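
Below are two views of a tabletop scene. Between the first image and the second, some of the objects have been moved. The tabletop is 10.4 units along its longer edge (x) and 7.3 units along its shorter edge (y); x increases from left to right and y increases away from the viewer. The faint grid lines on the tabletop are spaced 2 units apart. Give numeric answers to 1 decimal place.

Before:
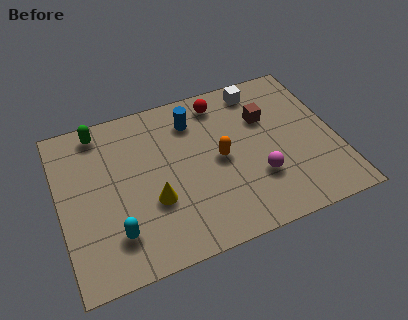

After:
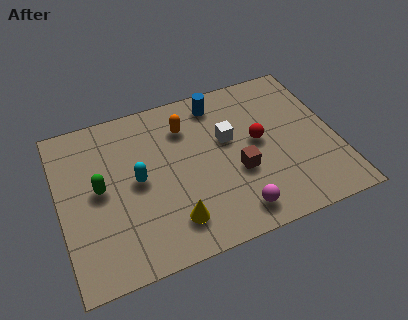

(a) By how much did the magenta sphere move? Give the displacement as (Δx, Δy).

(-1.0, -1.2)

The magenta sphere was at about (7.3, 2.3) and moved to about (6.3, 1.1).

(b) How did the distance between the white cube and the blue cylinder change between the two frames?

-0.9

Before: roughly 2.7 units apart; after: 1.8. That's 0.9 units closer together.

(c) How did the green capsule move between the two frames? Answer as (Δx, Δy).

(-0.2, -2.6)

From the two frames, the green capsule sits at roughly (1.7, 6.4) before and (1.5, 3.8) after.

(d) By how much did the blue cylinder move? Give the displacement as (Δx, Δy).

(1.0, 0.5)

The blue cylinder started near (5.2, 5.7) and ended near (6.2, 6.2).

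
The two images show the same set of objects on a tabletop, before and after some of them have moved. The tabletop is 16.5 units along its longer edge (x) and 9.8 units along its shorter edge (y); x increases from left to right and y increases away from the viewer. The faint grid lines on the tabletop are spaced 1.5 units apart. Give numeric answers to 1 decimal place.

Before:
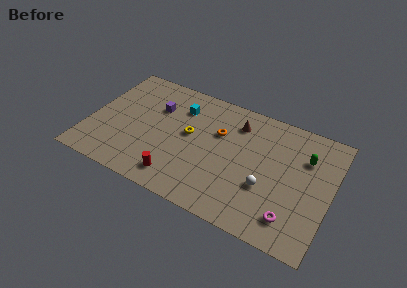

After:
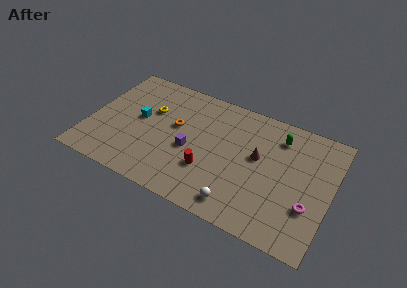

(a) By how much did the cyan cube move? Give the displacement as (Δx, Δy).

(-2.6, -2.1)

The cyan cube started near (5.9, 7.4) and ended near (3.3, 5.3).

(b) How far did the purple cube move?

3.7

The purple cube was near (4.3, 6.7) before and (7.0, 4.2) after, so it travelled √(2.7² + 2.5²) ≈ 3.7 units.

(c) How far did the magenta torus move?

1.6

From (14.2, 1.9) to (15.2, 3.2), the magenta torus covered √(1.0² + 1.3²) ≈ 1.6 units.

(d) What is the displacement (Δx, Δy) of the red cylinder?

(1.9, 1.5)

From the two frames, the red cylinder sits at roughly (6.5, 1.6) before and (8.4, 3.1) after.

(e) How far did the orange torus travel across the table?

3.0

The orange torus moved from about (8.7, 6.4) to (5.8, 5.7), a distance of √(2.9² + 0.7²) ≈ 3.0.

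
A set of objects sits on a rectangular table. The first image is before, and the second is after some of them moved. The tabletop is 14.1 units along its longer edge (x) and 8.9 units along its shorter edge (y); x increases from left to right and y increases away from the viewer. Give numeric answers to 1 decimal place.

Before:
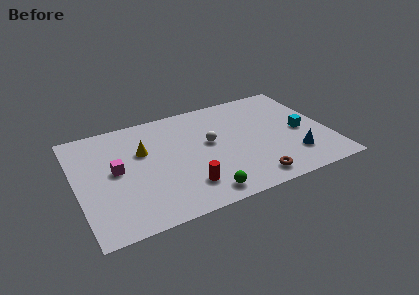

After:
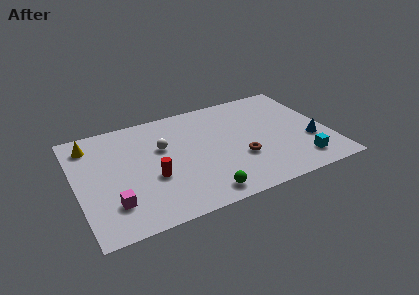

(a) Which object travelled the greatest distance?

the yellow cone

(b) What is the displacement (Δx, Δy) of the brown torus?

(-0.4, 1.9)

From the two frames, the brown torus sits at roughly (9.4, 1.2) before and (9.0, 3.1) after.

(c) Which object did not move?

the green sphere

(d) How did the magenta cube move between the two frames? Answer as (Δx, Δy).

(-0.4, -2.5)

From the two frames, the magenta cube sits at roughly (2.2, 4.7) before and (1.8, 2.2) after.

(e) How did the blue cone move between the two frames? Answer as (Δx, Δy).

(1.1, 0.9)

From the two frames, the blue cone sits at roughly (11.9, 2.2) before and (13.0, 3.1) after.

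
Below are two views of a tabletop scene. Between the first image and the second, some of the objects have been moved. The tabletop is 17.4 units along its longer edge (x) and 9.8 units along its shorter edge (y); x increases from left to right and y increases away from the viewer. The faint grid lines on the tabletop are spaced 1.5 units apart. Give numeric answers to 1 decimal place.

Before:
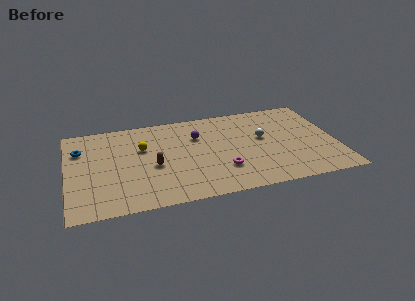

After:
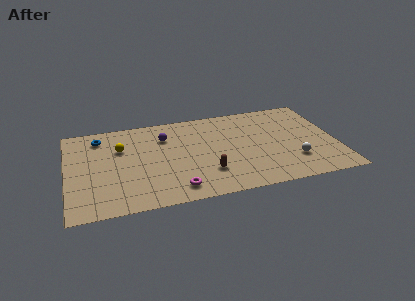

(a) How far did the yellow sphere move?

1.4

The yellow sphere was near (4.9, 6.3) before and (3.5, 6.6) after, so it travelled √(1.4² + 0.3²) ≈ 1.4 units.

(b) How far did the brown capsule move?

3.7

From (5.5, 4.2) to (8.9, 2.7), the brown capsule covered √(3.4² + 1.5²) ≈ 3.7 units.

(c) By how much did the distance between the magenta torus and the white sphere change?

+3.8

They were about 4.0 units apart before and 7.8 after — 3.8 units further apart.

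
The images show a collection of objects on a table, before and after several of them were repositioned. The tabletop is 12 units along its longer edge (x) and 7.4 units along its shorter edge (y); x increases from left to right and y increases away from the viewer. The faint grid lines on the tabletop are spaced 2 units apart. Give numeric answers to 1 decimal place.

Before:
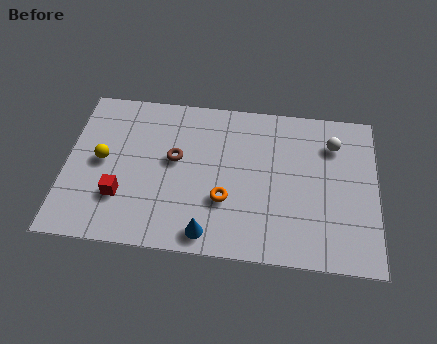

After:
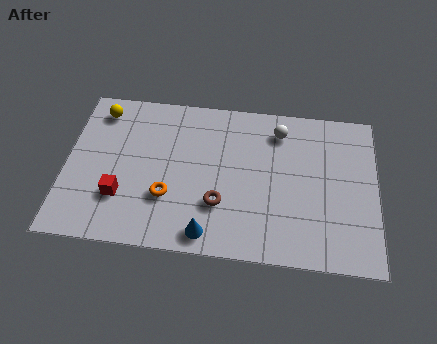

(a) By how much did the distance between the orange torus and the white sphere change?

+0.4

The distance was about 5.1 in the first image and 5.5 in the second, so they moved 0.4 units further apart.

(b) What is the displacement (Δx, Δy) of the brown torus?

(1.8, -1.9)

From the two frames, the brown torus sits at roughly (4.2, 4.2) before and (6.0, 2.3) after.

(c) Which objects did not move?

the blue cone and the red cube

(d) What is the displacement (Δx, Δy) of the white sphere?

(-2.1, 0.4)

The white sphere started near (10.3, 5.6) and ended near (8.2, 6.0).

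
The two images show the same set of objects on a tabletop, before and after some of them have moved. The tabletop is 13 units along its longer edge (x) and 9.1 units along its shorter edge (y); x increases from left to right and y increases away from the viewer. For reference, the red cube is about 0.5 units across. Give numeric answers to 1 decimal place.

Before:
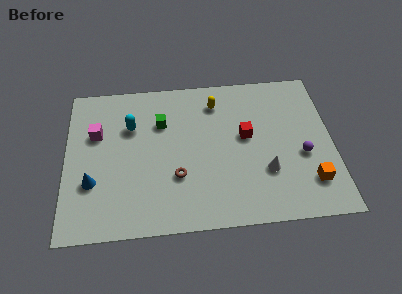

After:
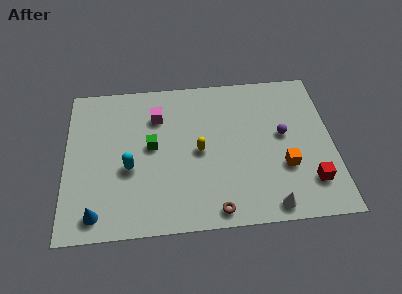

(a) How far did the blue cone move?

1.8

The blue cone was near (1.3, 3.0) before and (1.5, 1.2) after, so it travelled √(0.2² + 1.8²) ≈ 1.8 units.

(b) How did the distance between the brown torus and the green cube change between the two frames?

+1.6

They were about 3.4 units apart before and 5.0 after — 1.6 units further apart.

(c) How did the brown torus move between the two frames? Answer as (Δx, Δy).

(1.8, -2.1)

The brown torus was at about (5.4, 3.0) and moved to about (7.2, 0.9).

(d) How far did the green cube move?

1.5

The green cube moved from about (4.7, 6.3) to (4.2, 4.9), a distance of √(0.5² + 1.4²) ≈ 1.5.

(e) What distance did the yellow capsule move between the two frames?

3.0

The yellow capsule moved from about (7.4, 7.3) to (6.5, 4.4), a distance of √(0.9² + 2.9²) ≈ 3.0.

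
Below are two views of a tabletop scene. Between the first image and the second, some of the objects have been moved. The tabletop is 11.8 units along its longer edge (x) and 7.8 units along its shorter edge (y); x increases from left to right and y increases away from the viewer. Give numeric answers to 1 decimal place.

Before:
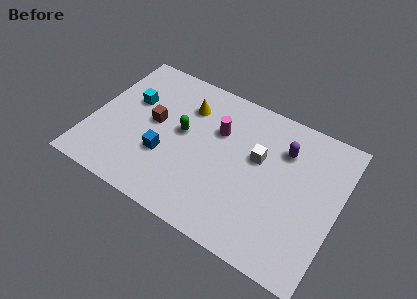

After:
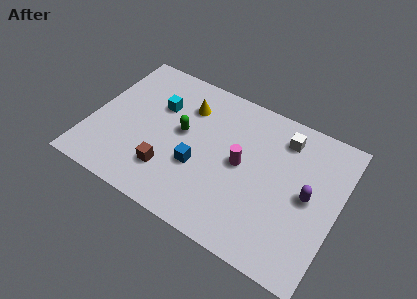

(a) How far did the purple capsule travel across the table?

2.3

The purple capsule was near (9.0, 5.7) before and (10.4, 3.9) after, so it travelled √(1.4² + 1.8²) ≈ 2.3 units.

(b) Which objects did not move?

the green capsule and the yellow cone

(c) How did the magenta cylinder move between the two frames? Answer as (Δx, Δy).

(1.3, -1.2)

The magenta cylinder started near (5.9, 5.2) and ended near (7.2, 4.0).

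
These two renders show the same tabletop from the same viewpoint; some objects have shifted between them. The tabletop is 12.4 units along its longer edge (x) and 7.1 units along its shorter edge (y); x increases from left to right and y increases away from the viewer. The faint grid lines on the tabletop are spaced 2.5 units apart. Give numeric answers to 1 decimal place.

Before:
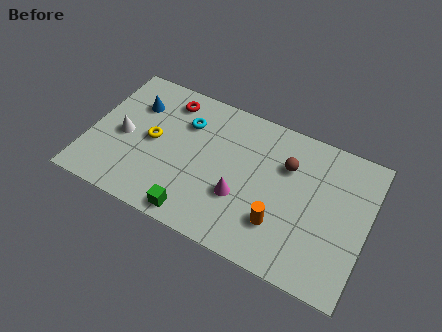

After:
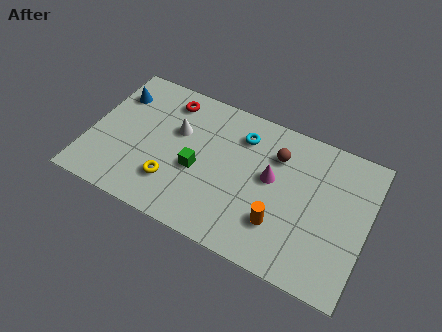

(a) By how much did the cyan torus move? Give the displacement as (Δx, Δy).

(2.5, 0.4)

The cyan torus started near (4.1, 5.1) and ended near (6.6, 5.5).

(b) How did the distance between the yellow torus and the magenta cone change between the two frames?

+0.5

The distance was about 4.2 in the first image and 4.7 in the second, so they moved 0.5 units further apart.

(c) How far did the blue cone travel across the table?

0.9

The blue cone moved from about (1.8, 5.1) to (0.9, 5.3), a distance of √(0.9² + 0.2²) ≈ 0.9.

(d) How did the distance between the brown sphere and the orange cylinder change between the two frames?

+0.3

They were about 2.9 units apart before and 3.2 after — 0.3 units further apart.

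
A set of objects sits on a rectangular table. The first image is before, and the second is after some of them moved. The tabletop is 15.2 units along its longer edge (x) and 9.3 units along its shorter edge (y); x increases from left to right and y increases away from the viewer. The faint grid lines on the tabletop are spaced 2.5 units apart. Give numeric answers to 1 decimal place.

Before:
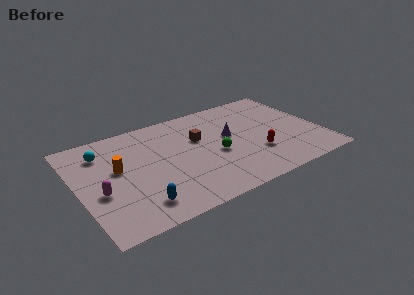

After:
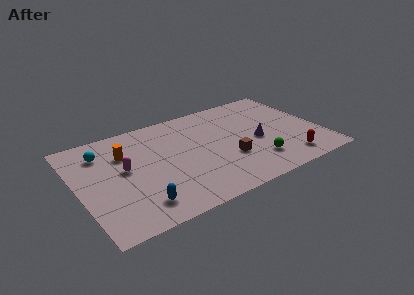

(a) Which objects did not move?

the cyan sphere and the blue capsule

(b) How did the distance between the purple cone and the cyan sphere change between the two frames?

+1.9

Before: roughly 8.0 units apart; after: 9.9. That's 1.9 units further apart.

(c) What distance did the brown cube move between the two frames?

3.1

The brown cube was near (7.7, 5.9) before and (9.2, 3.2) after, so it travelled √(1.5² + 2.7²) ≈ 3.1 units.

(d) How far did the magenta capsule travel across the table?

2.2

The magenta capsule moved from about (1.2, 3.7) to (2.9, 5.1), a distance of √(1.7² + 1.4²) ≈ 2.2.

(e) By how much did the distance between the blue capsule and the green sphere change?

+1.8

Before: roughly 5.7 units apart; after: 7.5. That's 1.8 units further apart.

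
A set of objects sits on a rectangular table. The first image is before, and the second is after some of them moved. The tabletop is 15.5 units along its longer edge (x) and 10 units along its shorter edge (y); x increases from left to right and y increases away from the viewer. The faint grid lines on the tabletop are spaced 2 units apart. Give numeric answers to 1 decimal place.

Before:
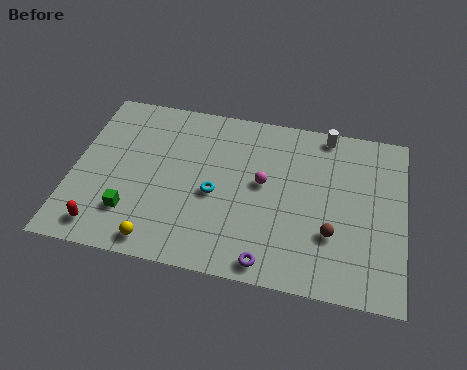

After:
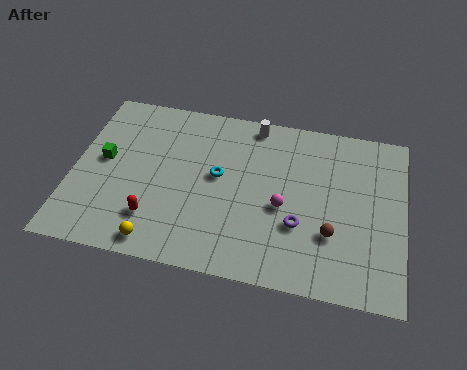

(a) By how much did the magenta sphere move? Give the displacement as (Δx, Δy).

(1.0, -1.2)

From the two frames, the magenta sphere sits at roughly (8.9, 5.5) before and (9.9, 4.3) after.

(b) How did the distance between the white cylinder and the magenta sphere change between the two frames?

+0.4

The distance was about 4.6 in the first image and 5.0 in the second, so they moved 0.4 units further apart.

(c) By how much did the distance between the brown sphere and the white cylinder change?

+1.1

Before: roughly 5.9 units apart; after: 7.0. That's 1.1 units further apart.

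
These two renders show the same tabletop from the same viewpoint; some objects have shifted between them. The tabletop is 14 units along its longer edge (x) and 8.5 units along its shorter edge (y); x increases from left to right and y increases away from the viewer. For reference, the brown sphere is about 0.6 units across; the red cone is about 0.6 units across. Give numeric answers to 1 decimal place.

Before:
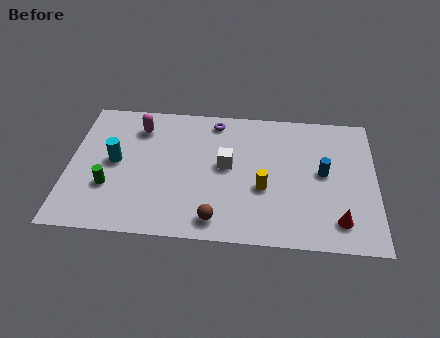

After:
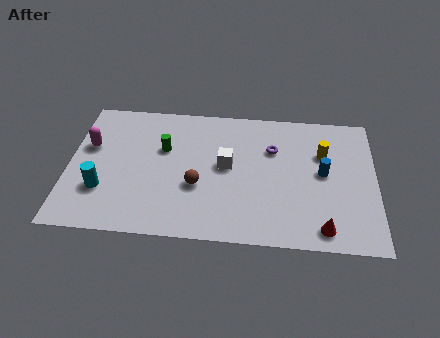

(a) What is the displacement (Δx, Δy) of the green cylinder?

(2.4, 2.6)

The green cylinder was at about (1.9, 2.8) and moved to about (4.3, 5.4).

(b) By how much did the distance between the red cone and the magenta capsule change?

+1.0

They were about 10.5 units apart before and 11.5 after — 1.0 units further apart.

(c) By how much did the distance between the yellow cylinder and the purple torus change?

-2.4

The distance was about 4.7 in the first image and 2.3 in the second, so they moved 2.4 units closer together.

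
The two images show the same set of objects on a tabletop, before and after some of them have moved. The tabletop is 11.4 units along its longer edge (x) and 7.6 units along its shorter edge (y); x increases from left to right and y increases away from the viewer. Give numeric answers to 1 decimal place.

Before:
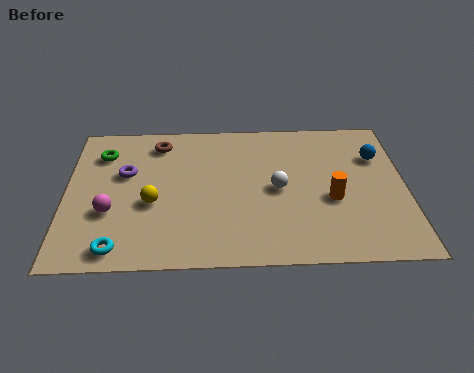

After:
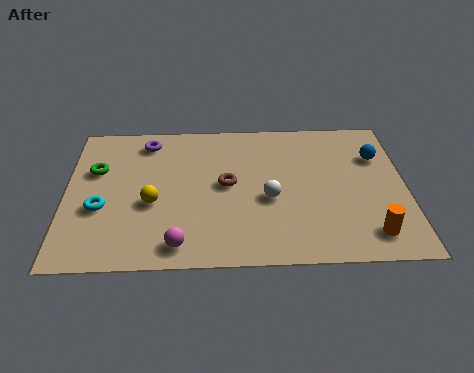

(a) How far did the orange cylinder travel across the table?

2.2

The orange cylinder moved from about (8.9, 3.1) to (10.1, 1.3), a distance of √(1.2² + 1.8²) ≈ 2.2.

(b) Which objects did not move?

the blue sphere and the yellow sphere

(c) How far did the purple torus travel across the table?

1.8

The purple torus was near (2.0, 4.7) before and (2.7, 6.4) after, so it travelled √(0.7² + 1.7²) ≈ 1.8 units.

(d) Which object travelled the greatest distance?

the brown torus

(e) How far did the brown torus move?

3.3

From (3.1, 6.3) to (5.4, 4.0), the brown torus covered √(2.3² + 2.3²) ≈ 3.3 units.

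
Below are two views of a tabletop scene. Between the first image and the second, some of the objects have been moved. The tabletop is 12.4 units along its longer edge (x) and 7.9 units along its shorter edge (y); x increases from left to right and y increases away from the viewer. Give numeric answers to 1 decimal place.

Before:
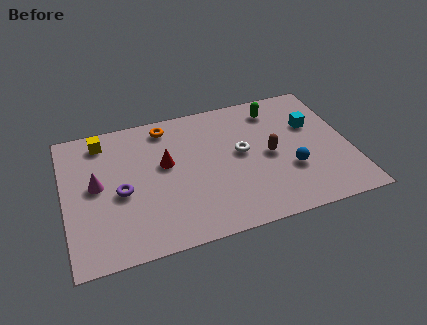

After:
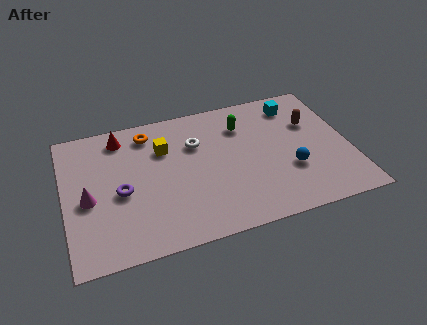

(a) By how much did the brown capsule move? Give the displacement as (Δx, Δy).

(2.0, 1.4)

From the two frames, the brown capsule sits at roughly (8.9, 3.8) before and (10.9, 5.2) after.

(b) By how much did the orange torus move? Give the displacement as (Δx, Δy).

(-0.8, -0.2)

The orange torus was at about (4.6, 6.8) and moved to about (3.8, 6.6).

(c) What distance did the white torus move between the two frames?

2.2

From (7.7, 4.3) to (5.8, 5.4), the white torus covered √(1.9² + 1.1²) ≈ 2.2 units.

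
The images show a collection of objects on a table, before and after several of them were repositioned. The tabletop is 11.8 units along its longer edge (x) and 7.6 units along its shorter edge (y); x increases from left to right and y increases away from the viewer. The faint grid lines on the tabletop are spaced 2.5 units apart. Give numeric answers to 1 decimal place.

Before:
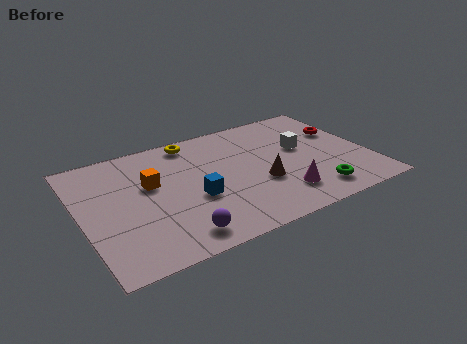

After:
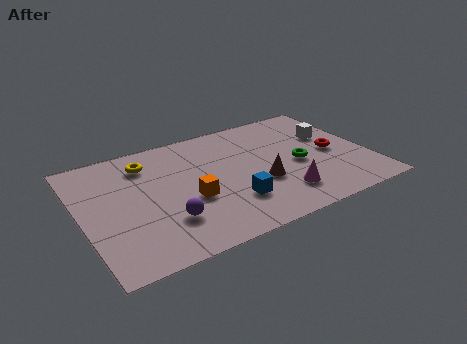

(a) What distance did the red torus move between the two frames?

1.4

The red torus moved from about (11.0, 4.9) to (10.4, 3.6), a distance of √(0.6² + 1.3²) ≈ 1.4.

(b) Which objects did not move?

the brown cone and the magenta cone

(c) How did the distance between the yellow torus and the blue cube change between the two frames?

+1.2

They were about 3.7 units apart before and 4.9 after — 1.2 units further apart.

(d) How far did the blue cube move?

1.7

The blue cube moved from about (4.5, 3.0) to (5.9, 2.1), a distance of √(1.4² + 0.9²) ≈ 1.7.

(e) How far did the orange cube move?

2.1

From (2.9, 4.6) to (4.3, 3.0), the orange cube covered √(1.4² + 1.6²) ≈ 2.1 units.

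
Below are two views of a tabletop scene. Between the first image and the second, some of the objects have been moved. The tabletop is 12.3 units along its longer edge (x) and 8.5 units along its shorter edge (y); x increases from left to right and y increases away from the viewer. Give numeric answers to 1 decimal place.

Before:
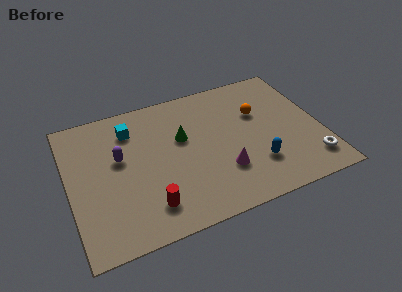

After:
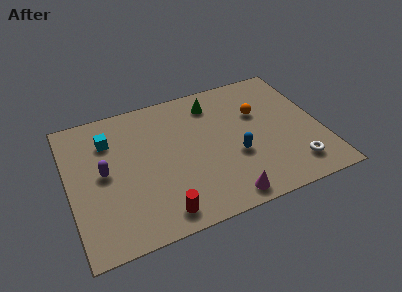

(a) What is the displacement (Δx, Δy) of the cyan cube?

(-1.1, -0.3)

The cyan cube was at about (3.2, 6.6) and moved to about (2.1, 6.3).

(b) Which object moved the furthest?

the green cone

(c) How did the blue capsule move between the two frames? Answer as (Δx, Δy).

(-0.9, 0.9)

From the two frames, the blue capsule sits at roughly (8.9, 2.3) before and (8.0, 3.2) after.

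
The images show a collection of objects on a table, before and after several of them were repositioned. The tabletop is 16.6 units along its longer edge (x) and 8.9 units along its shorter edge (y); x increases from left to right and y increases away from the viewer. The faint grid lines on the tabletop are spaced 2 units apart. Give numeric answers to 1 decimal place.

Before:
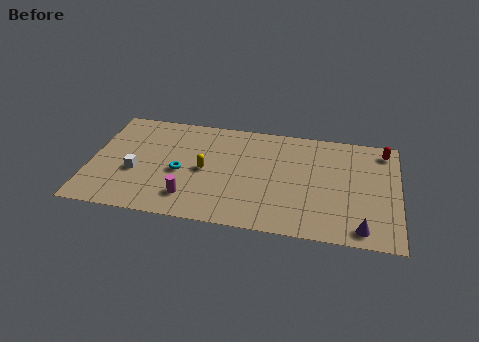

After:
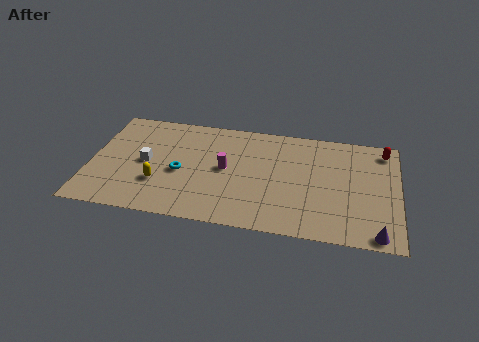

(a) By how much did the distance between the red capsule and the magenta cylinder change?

-2.8

Before: roughly 11.8 units apart; after: 9.0. That's 2.8 units closer together.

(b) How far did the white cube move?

1.0

From (2.5, 3.5) to (3.0, 4.4), the white cube covered √(0.5² + 0.9²) ≈ 1.0 units.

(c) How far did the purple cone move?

0.9

From (14.7, 1.1) to (15.5, 0.8), the purple cone covered √(0.8² + 0.3²) ≈ 0.9 units.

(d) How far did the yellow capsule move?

2.8

From (6.2, 4.3) to (3.8, 2.8), the yellow capsule covered √(2.4² + 1.5²) ≈ 2.8 units.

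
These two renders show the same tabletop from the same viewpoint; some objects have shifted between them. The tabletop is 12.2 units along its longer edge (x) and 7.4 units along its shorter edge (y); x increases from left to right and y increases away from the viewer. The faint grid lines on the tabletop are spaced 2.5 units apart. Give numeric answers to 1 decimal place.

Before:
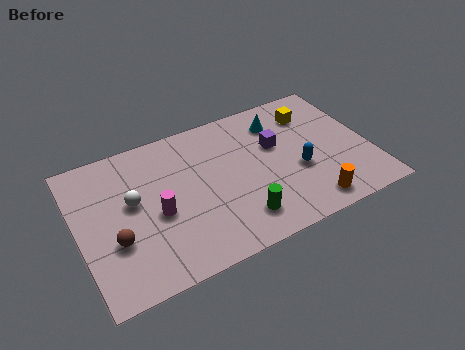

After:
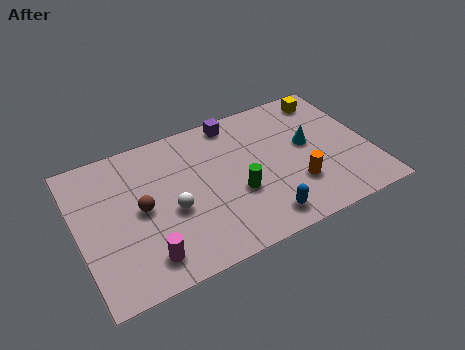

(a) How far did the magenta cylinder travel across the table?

2.0

From (3.2, 3.2) to (2.5, 1.3), the magenta cylinder covered √(0.7² + 1.9²) ≈ 2.0 units.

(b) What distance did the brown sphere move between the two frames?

1.6

From (1.4, 2.6) to (2.6, 3.7), the brown sphere covered √(1.2² + 1.1²) ≈ 1.6 units.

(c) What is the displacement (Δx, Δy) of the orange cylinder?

(-0.4, 1.2)

The orange cylinder was at about (9.3, 1.0) and moved to about (8.9, 2.2).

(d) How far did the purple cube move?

2.5

The purple cube was near (8.4, 4.6) before and (6.9, 6.6) after, so it travelled √(1.5² + 2.0²) ≈ 2.5 units.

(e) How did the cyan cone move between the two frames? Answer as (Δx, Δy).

(1.0, -1.7)

From the two frames, the cyan cone sits at roughly (8.7, 5.8) before and (9.7, 4.1) after.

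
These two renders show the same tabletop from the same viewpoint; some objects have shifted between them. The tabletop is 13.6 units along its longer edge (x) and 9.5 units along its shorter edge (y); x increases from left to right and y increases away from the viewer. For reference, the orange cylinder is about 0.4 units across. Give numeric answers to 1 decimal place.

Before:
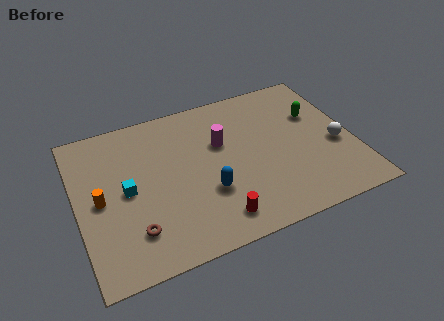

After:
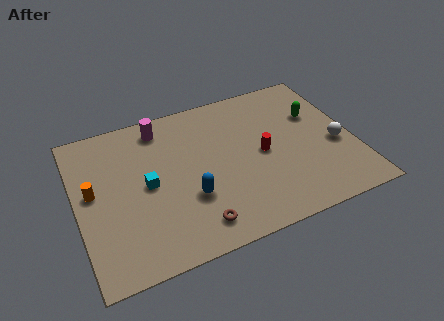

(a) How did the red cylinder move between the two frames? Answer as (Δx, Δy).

(2.7, 3.1)

The red cylinder was at about (6.4, 1.5) and moved to about (9.1, 4.6).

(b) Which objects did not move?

the white sphere and the green capsule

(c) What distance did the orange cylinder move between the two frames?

0.7

From (1.1, 4.6) to (0.8, 5.2), the orange cylinder covered √(0.3² + 0.6²) ≈ 0.7 units.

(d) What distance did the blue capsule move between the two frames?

0.9

The blue capsule was near (6.2, 3.2) before and (5.3, 3.2) after, so it travelled √(0.9² + 0.0²) ≈ 0.9 units.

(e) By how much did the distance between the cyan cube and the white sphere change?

-1.0

Before: roughly 10.3 units apart; after: 9.3. That's 1.0 units closer together.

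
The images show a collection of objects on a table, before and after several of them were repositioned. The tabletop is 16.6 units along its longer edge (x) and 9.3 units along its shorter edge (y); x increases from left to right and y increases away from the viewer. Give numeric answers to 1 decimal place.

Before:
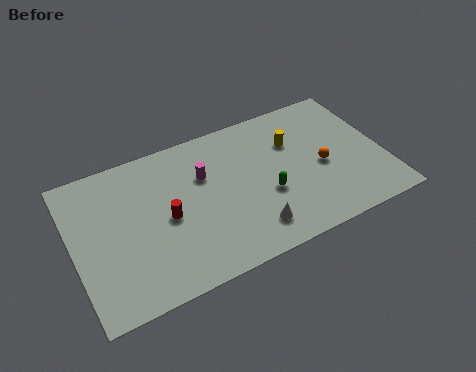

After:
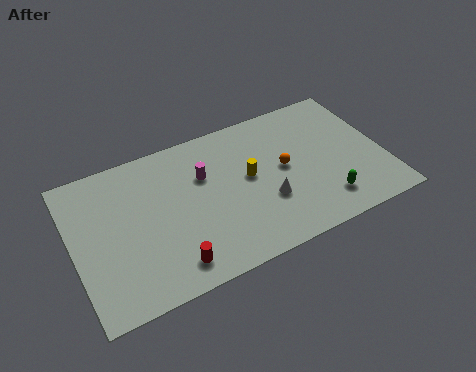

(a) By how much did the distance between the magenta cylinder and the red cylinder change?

+2.4

They were about 2.8 units apart before and 5.2 after — 2.4 units further apart.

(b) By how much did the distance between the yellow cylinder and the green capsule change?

+1.6

They were about 3.3 units apart before and 4.9 after — 1.6 units further apart.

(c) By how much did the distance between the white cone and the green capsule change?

+1.2

The distance was about 2.1 in the first image and 3.3 in the second, so they moved 1.2 units further apart.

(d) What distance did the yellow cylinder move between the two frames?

2.9

The yellow cylinder moved from about (12.0, 6.4) to (9.4, 5.1), a distance of √(2.6² + 1.3²) ≈ 2.9.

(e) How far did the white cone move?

1.7

The white cone moved from about (9.1, 1.8) to (10.1, 3.2), a distance of √(1.0² + 1.4²) ≈ 1.7.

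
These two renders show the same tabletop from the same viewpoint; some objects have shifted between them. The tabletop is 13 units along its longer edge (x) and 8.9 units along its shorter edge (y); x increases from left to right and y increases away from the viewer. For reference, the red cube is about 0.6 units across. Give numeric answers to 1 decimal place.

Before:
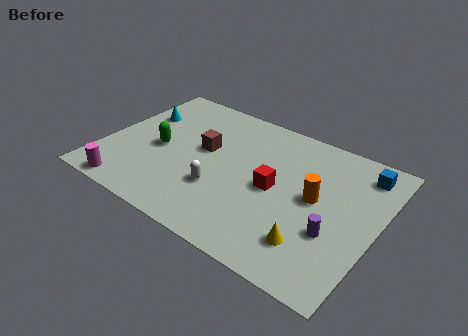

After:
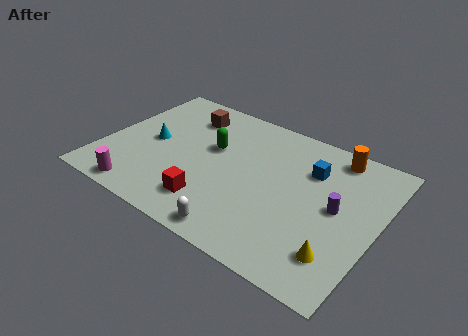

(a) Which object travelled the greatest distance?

the red cube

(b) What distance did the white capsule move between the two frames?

2.4

The white capsule moved from about (5.8, 2.9) to (7.2, 0.9), a distance of √(1.4² + 2.0²) ≈ 2.4.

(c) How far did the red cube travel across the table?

3.5

The red cube was near (8.2, 4.3) before and (5.6, 1.9) after, so it travelled √(2.6² + 2.4²) ≈ 3.5 units.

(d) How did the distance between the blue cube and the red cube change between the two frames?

+1.1

The distance was about 4.8 in the first image and 5.9 in the second, so they moved 1.1 units further apart.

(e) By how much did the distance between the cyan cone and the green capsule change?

+0.6

They were about 2.4 units apart before and 3.0 after — 0.6 units further apart.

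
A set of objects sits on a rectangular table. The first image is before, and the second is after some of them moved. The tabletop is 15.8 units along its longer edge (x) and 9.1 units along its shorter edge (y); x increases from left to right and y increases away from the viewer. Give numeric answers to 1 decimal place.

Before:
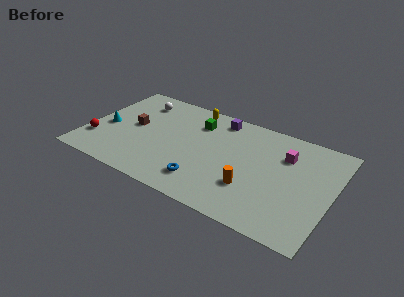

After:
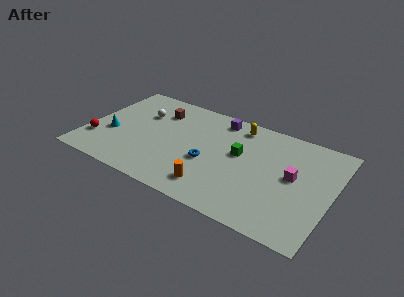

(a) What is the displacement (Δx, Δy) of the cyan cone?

(0.4, -0.5)

From the two frames, the cyan cone sits at roughly (1.2, 4.0) before and (1.6, 3.5) after.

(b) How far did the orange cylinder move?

2.5

The orange cylinder was near (10.9, 2.8) before and (8.6, 1.7) after, so it travelled √(2.3² + 1.1²) ≈ 2.5 units.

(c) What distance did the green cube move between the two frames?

3.4

From (6.8, 6.9) to (9.8, 5.3), the green cube covered √(3.0² + 1.6²) ≈ 3.4 units.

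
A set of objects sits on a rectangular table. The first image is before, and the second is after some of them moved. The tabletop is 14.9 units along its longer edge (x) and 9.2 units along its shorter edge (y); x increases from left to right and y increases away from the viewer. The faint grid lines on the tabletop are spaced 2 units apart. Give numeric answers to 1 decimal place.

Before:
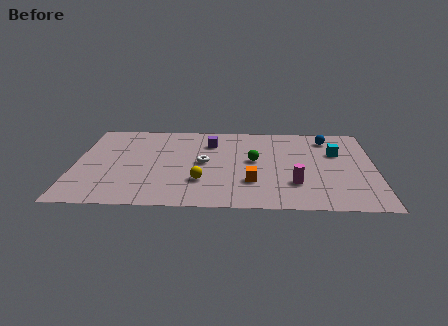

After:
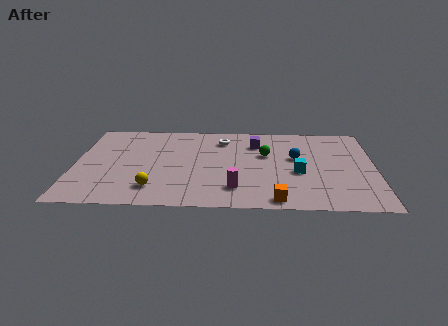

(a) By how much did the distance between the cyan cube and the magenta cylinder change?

-0.4

Before: roughly 4.0 units apart; after: 3.6. That's 0.4 units closer together.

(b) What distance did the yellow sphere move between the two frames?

2.4

From (6.3, 2.7) to (4.0, 1.9), the yellow sphere covered √(2.3² + 0.8²) ≈ 2.4 units.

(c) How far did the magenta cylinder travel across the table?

3.0

The magenta cylinder moved from about (10.9, 2.6) to (8.0, 2.0), a distance of √(2.9² + 0.6²) ≈ 3.0.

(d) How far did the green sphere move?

0.9

The green sphere moved from about (8.9, 5.0) to (9.5, 5.7), a distance of √(0.6² + 0.7²) ≈ 0.9.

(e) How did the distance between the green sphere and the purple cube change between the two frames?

-1.6

They were about 2.9 units apart before and 1.3 after — 1.6 units closer together.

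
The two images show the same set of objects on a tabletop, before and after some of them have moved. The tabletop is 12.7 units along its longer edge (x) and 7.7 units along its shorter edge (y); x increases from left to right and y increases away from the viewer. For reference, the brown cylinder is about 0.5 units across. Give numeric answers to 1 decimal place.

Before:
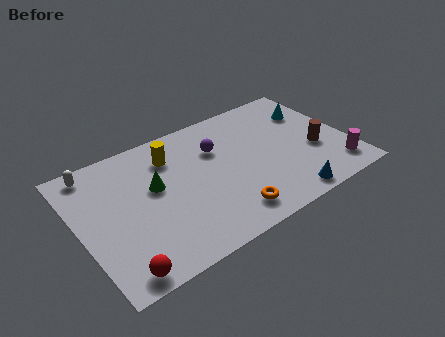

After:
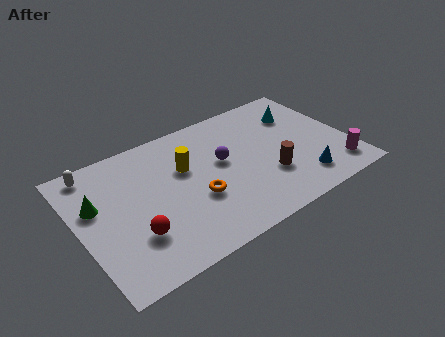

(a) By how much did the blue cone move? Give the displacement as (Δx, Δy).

(0.9, 0.7)

The blue cone was at about (9.2, 0.8) and moved to about (10.1, 1.5).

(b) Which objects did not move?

the magenta cylinder and the white capsule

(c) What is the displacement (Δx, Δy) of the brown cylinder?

(-2.4, -0.5)

From the two frames, the brown cylinder sits at roughly (11.1, 3.0) before and (8.7, 2.5) after.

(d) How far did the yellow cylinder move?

1.1

The yellow cylinder moved from about (4.6, 5.9) to (5.1, 4.9), a distance of √(0.5² + 1.0²) ≈ 1.1.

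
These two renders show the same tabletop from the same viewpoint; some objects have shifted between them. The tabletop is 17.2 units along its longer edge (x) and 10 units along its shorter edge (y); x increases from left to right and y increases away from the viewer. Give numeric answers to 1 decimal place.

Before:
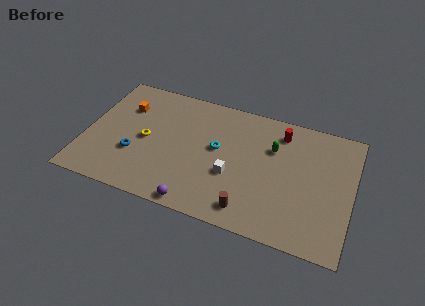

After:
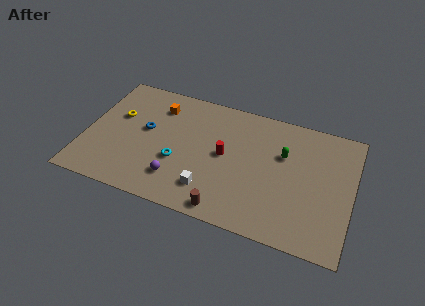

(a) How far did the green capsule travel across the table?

0.8

From (12.0, 6.8) to (12.7, 6.5), the green capsule covered √(0.7² + 0.3²) ≈ 0.8 units.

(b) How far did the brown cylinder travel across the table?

1.5

The brown cylinder was near (10.9, 1.5) before and (9.5, 1.0) after, so it travelled √(1.4² + 0.5²) ≈ 1.5 units.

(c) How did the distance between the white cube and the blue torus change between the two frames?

-0.7

They were about 6.3 units apart before and 5.6 after — 0.7 units closer together.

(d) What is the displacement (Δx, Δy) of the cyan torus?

(-2.4, -1.9)

The cyan torus was at about (8.5, 5.6) and moved to about (6.1, 3.7).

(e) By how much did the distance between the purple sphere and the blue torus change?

-0.9

The distance was about 5.0 in the first image and 4.1 in the second, so they moved 0.9 units closer together.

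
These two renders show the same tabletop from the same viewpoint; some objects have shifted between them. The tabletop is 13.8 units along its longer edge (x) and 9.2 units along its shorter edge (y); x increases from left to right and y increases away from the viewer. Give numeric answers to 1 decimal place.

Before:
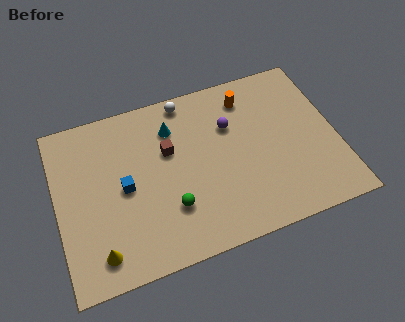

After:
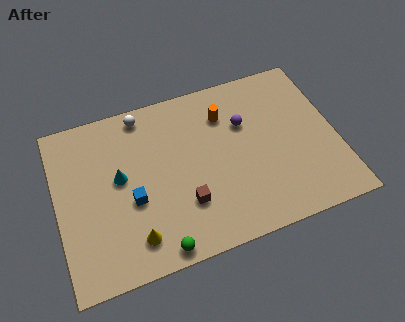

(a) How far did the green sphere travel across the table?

2.1

The green sphere was near (5.4, 2.7) before and (4.6, 0.8) after, so it travelled √(0.8² + 1.9²) ≈ 2.1 units.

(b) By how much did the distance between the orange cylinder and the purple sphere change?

-0.4

They were about 1.6 units apart before and 1.2 after — 0.4 units closer together.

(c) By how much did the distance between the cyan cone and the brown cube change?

+2.6

They were about 1.2 units apart before and 3.8 after — 2.6 units further apart.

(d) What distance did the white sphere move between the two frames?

2.2

The white sphere was near (6.7, 8.3) before and (4.5, 8.2) after, so it travelled √(2.2² + 0.1²) ≈ 2.2 units.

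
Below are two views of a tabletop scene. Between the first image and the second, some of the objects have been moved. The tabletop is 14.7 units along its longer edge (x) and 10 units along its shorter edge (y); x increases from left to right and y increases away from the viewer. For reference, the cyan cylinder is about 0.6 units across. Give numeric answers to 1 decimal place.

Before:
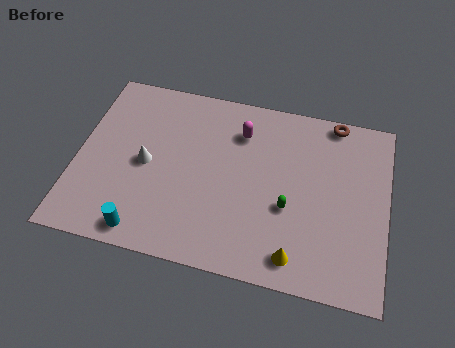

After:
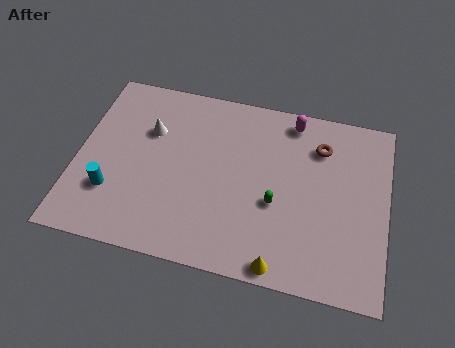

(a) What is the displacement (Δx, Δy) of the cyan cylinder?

(-1.7, 1.8)

The cyan cylinder was at about (3.5, 1.1) and moved to about (1.8, 2.9).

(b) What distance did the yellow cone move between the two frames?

0.9

The yellow cone was near (10.6, 1.4) before and (9.9, 0.8) after, so it travelled √(0.7² + 0.6²) ≈ 0.9 units.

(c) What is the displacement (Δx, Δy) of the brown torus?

(-0.6, -1.6)

The brown torus started near (12.0, 9.2) and ended near (11.4, 7.6).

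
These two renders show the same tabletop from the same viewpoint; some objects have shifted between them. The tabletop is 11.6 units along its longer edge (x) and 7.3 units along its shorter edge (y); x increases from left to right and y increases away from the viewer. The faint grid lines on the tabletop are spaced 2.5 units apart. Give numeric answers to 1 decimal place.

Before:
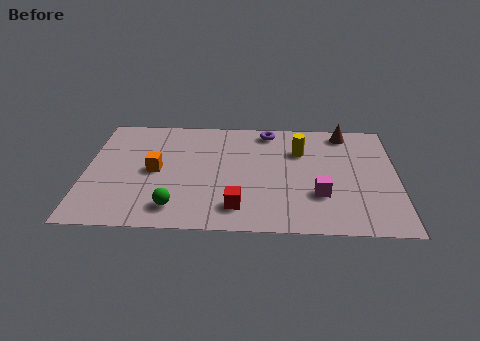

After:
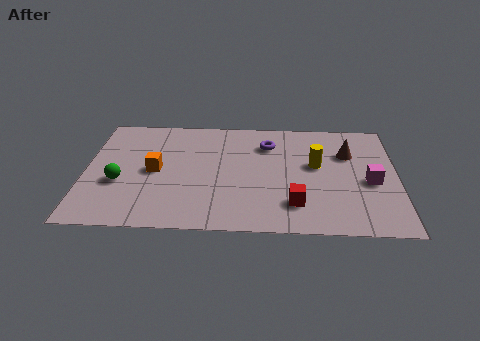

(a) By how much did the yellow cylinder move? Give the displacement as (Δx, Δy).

(0.6, -0.9)

The yellow cylinder started near (8.0, 5.1) and ended near (8.6, 4.2).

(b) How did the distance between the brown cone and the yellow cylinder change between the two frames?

-0.7

Before: roughly 2.1 units apart; after: 1.4. That's 0.7 units closer together.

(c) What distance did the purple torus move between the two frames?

0.9

From (6.8, 6.4) to (6.8, 5.5), the purple torus covered √(0.0² + 0.9²) ≈ 0.9 units.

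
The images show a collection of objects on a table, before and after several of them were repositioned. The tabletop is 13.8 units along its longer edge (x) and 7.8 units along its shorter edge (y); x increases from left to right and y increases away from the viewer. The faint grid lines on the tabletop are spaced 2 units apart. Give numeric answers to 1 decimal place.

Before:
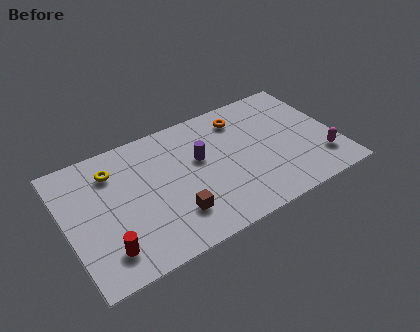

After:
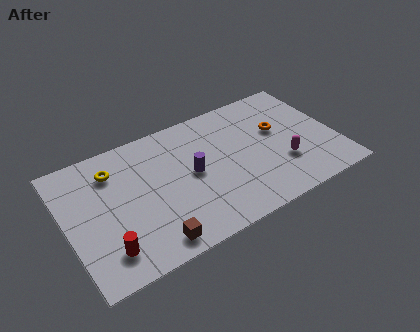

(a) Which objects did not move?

the red cylinder and the yellow torus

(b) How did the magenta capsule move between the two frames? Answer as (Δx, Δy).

(-1.9, 0.6)

The magenta capsule was at about (12.8, 1.9) and moved to about (10.9, 2.5).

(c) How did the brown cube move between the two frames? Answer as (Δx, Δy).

(-1.3, -1.0)

From the two frames, the brown cube sits at roughly (5.2, 2.0) before and (3.9, 1.0) after.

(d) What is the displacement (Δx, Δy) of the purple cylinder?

(-0.5, -0.7)

The purple cylinder started near (6.9, 4.7) and ended near (6.4, 4.0).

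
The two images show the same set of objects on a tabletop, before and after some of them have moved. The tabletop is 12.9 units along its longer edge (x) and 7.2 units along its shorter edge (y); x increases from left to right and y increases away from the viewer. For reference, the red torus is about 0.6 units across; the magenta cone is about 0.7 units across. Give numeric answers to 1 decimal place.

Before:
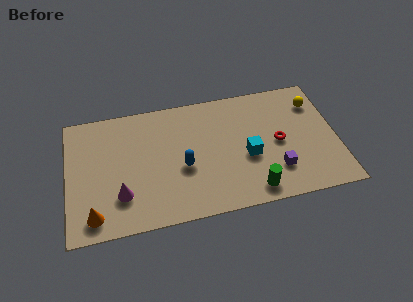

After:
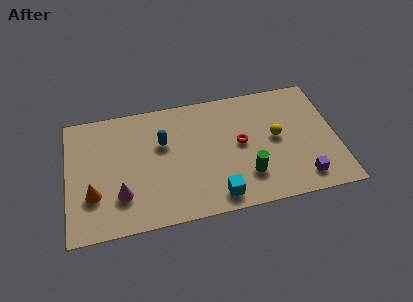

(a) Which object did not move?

the magenta cone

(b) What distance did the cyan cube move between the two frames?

2.6

The cyan cube was near (8.6, 3.0) before and (7.0, 1.0) after, so it travelled √(1.6² + 2.0²) ≈ 2.6 units.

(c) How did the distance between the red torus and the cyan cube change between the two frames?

+1.5

The distance was about 1.6 in the first image and 3.1 in the second, so they moved 1.5 units further apart.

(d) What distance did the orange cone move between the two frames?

1.2

From (1.2, 1.1) to (1.2, 2.3), the orange cone covered √(0.0² + 1.2²) ≈ 1.2 units.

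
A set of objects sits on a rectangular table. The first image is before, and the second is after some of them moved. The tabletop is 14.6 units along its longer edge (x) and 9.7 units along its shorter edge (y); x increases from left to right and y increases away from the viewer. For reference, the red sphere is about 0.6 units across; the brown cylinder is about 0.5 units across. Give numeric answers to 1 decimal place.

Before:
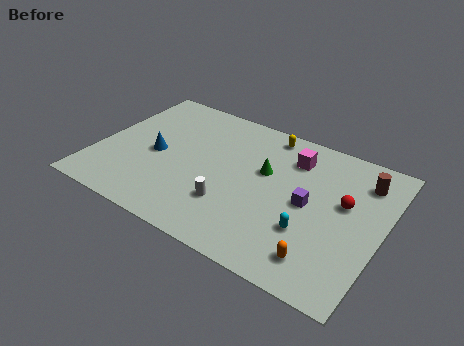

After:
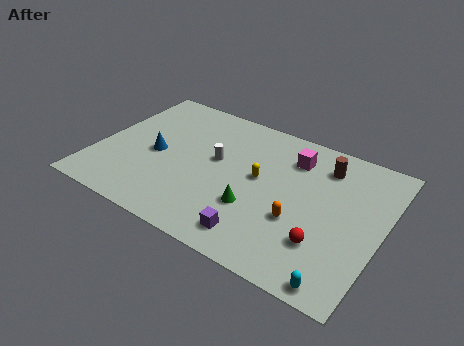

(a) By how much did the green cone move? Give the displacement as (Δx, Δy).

(-0.1, -2.7)

The green cone was at about (8.5, 5.9) and moved to about (8.4, 3.2).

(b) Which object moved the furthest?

the purple cube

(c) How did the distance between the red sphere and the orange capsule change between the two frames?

-2.4

Before: roughly 4.0 units apart; after: 1.6. That's 2.4 units closer together.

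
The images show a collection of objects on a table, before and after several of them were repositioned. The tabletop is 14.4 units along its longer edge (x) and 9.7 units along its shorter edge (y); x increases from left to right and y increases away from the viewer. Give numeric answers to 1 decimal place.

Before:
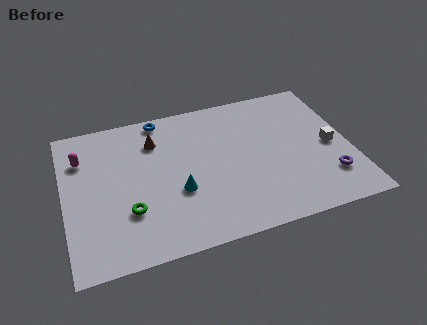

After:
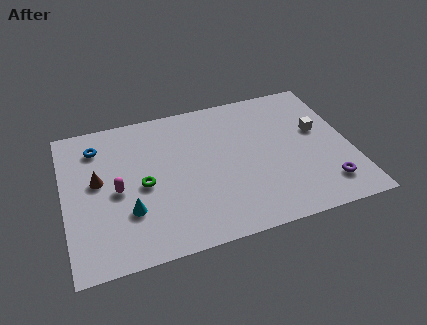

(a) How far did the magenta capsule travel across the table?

3.1

The magenta capsule was near (1.0, 7.1) before and (2.6, 4.5) after, so it travelled √(1.6² + 2.6²) ≈ 3.1 units.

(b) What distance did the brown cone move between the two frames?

3.6

The brown cone moved from about (4.7, 7.3) to (1.7, 5.4), a distance of √(3.0² + 1.9²) ≈ 3.6.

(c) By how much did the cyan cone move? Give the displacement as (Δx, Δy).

(-2.5, -0.6)

The cyan cone was at about (5.6, 3.6) and moved to about (3.1, 3.0).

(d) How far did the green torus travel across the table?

1.7

The green torus was near (3.1, 3.0) before and (3.9, 4.5) after, so it travelled √(0.8² + 1.5²) ≈ 1.7 units.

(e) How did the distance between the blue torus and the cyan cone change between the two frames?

-0.3

They were about 5.2 units apart before and 4.9 after — 0.3 units closer together.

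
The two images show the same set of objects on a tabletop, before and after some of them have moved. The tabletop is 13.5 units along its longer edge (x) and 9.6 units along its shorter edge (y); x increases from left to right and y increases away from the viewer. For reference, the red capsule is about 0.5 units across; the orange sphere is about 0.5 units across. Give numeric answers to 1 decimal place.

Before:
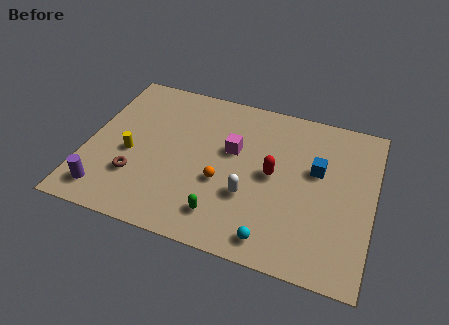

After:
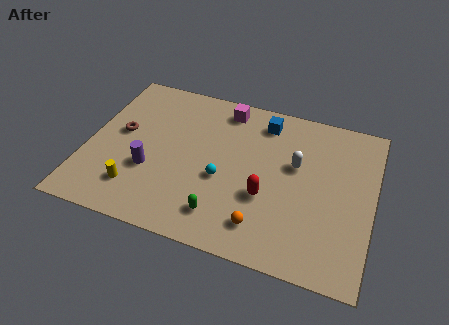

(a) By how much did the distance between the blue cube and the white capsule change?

-1.1

Before: roughly 3.9 units apart; after: 2.8. That's 1.1 units closer together.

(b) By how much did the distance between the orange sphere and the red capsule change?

-0.9

They were about 2.6 units apart before and 1.7 after — 0.9 units closer together.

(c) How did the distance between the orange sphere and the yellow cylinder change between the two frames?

+1.6

Before: roughly 4.4 units apart; after: 6.0. That's 1.6 units further apart.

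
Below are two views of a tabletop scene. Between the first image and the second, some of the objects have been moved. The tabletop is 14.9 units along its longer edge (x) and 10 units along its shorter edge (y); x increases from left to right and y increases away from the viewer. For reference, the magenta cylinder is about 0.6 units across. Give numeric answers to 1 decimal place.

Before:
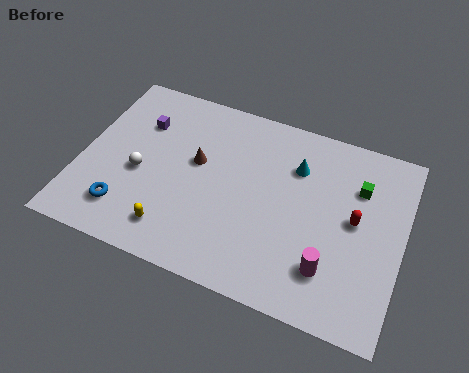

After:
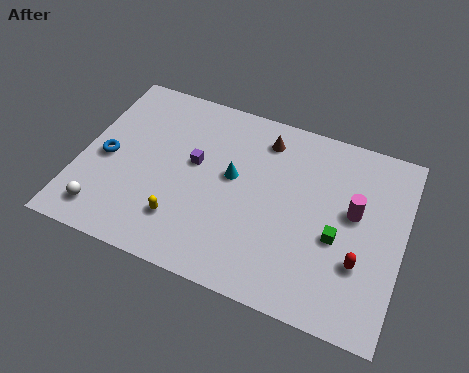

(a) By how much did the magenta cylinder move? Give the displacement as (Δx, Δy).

(0.8, 3.3)

The magenta cylinder started near (11.8, 2.4) and ended near (12.6, 5.7).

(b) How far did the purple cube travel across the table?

3.0

The purple cube moved from about (2.5, 7.1) to (5.2, 5.7), a distance of √(2.7² + 1.4²) ≈ 3.0.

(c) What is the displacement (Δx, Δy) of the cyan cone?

(-2.8, -1.6)

The cyan cone started near (9.8, 7.2) and ended near (7.0, 5.6).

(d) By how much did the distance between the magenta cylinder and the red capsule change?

-0.5

They were about 3.0 units apart before and 2.5 after — 0.5 units closer together.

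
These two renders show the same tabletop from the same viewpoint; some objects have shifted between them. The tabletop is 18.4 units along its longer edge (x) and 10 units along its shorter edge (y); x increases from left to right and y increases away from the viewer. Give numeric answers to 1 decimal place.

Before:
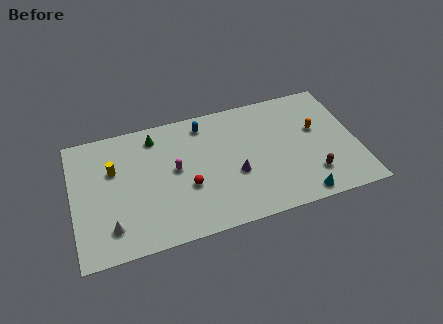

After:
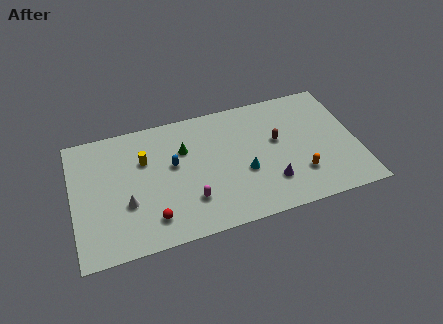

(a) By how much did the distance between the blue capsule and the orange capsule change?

+1.0

They were about 7.6 units apart before and 8.6 after — 1.0 units further apart.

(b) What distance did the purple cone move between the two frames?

2.6

The purple cone was near (10.4, 3.9) before and (12.6, 2.6) after, so it travelled √(2.2² + 1.3²) ≈ 2.6 units.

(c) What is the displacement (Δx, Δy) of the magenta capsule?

(0.8, -2.7)

The magenta capsule was at about (6.6, 5.4) and moved to about (7.4, 2.7).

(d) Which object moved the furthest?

the cyan cone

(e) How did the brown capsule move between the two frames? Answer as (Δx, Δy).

(-2.0, 3.4)

From the two frames, the brown capsule sits at roughly (15.3, 2.4) before and (13.3, 5.8) after.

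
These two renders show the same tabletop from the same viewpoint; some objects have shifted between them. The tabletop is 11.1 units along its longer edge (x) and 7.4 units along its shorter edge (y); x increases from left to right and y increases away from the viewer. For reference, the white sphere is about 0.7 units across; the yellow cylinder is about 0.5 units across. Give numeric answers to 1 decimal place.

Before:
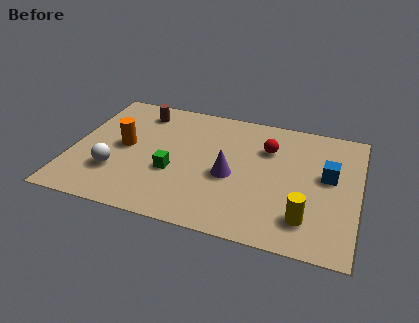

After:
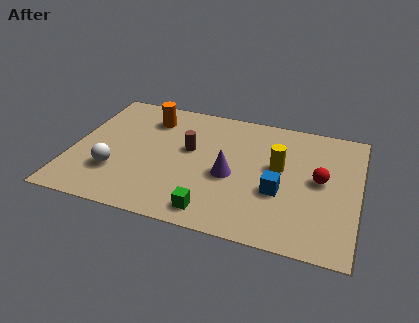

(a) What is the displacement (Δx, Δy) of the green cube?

(1.7, -1.8)

The green cube was at about (4.0, 2.8) and moved to about (5.7, 1.0).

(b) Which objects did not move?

the white sphere and the purple cone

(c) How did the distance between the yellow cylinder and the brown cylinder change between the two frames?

-4.7

The distance was about 8.2 in the first image and 3.5 in the second, so they moved 4.7 units closer together.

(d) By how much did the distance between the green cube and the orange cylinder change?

+3.4

Before: roughly 2.2 units apart; after: 5.6. That's 3.4 units further apart.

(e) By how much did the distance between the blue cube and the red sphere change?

-0.7

They were about 2.6 units apart before and 1.9 after — 0.7 units closer together.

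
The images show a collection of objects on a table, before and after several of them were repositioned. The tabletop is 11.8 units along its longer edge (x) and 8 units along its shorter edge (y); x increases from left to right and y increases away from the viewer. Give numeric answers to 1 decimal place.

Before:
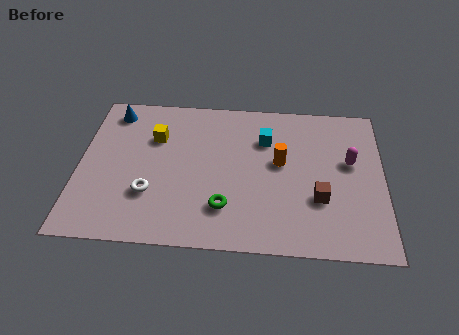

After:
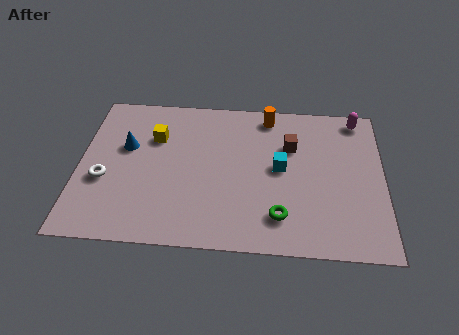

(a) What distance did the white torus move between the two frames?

1.9

The white torus was near (2.8, 2.5) before and (1.0, 3.1) after, so it travelled √(1.8² + 0.6²) ≈ 1.9 units.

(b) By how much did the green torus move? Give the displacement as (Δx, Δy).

(2.1, -0.3)

The green torus started near (5.7, 2.0) and ended near (7.8, 1.7).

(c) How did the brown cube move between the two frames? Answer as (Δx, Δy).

(-1.1, 2.7)

The brown cube was at about (9.3, 2.7) and moved to about (8.2, 5.4).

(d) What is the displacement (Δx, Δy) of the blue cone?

(0.6, -1.9)

From the two frames, the blue cone sits at roughly (1.2, 6.8) before and (1.8, 4.9) after.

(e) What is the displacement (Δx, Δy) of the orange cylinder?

(-0.5, 2.5)

The orange cylinder was at about (7.8, 4.5) and moved to about (7.3, 7.0).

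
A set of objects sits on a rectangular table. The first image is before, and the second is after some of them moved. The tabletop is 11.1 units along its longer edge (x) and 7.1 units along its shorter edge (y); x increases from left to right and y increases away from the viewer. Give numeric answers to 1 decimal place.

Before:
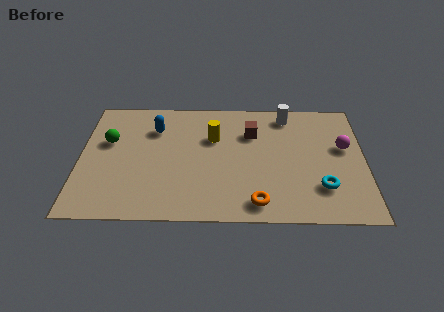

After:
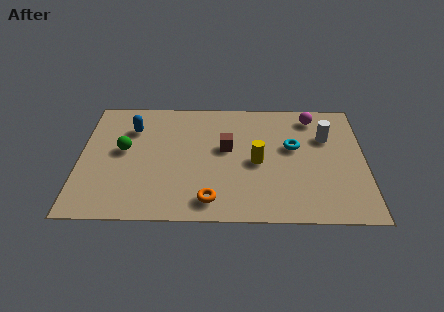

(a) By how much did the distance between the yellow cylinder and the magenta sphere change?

-1.6

They were about 5.1 units apart before and 3.5 after — 1.6 units closer together.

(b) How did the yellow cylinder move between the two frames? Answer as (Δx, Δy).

(1.7, -1.4)

The yellow cylinder was at about (5.2, 4.7) and moved to about (6.9, 3.3).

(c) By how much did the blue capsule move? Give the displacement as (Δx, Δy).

(-0.9, 0.0)

From the two frames, the blue capsule sits at roughly (2.9, 5.2) before and (2.0, 5.2) after.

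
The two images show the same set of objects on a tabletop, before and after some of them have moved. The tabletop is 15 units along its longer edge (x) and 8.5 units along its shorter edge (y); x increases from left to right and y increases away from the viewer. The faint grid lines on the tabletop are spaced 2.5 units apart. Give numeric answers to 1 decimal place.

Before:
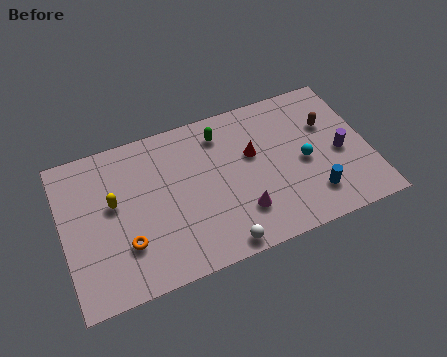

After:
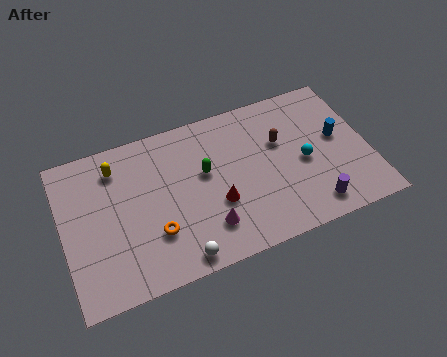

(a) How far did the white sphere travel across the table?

2.0

From (7.3, 0.8) to (5.3, 0.9), the white sphere covered √(2.0² + 0.1²) ≈ 2.0 units.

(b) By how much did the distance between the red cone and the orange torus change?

-3.9

They were about 7.0 units apart before and 3.1 after — 3.9 units closer together.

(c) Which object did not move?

the cyan sphere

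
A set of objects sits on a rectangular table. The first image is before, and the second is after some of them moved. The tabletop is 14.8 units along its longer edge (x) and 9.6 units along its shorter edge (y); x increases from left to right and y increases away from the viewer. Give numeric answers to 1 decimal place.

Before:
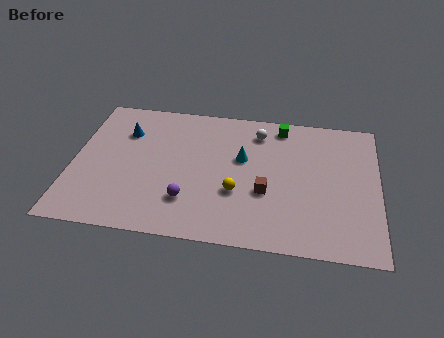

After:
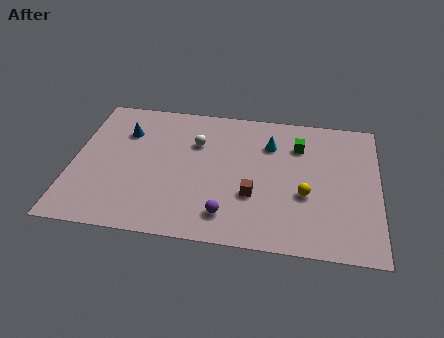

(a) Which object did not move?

the blue cone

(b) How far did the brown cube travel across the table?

0.7

From (9.4, 3.6) to (8.8, 3.3), the brown cube covered √(0.6² + 0.3²) ≈ 0.7 units.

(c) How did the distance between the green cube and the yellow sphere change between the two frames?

-2.0

They were about 5.4 units apart before and 3.4 after — 2.0 units closer together.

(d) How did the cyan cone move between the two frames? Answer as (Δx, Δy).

(1.3, 1.2)

The cyan cone was at about (8.2, 5.8) and moved to about (9.5, 7.0).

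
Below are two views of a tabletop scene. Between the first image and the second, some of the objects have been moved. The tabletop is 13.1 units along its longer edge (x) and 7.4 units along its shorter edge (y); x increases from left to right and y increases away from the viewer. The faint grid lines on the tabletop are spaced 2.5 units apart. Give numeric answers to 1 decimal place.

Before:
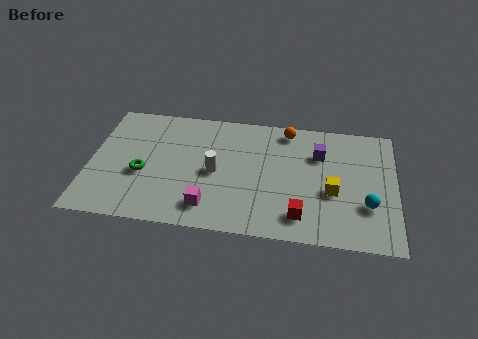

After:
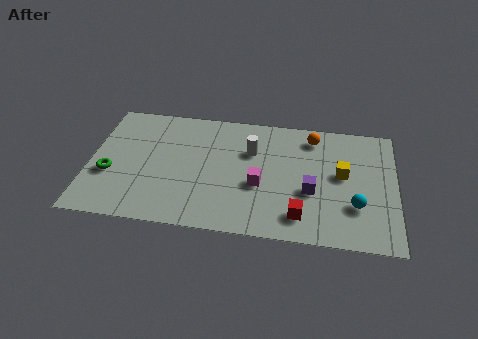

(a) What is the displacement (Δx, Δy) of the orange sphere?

(1.1, -0.3)

The orange sphere started near (8.4, 6.5) and ended near (9.5, 6.2).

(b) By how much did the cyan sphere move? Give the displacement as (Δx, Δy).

(-0.5, -0.1)

The cyan sphere started near (11.9, 2.4) and ended near (11.4, 2.3).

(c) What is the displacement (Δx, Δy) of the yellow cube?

(0.4, 1.1)

The yellow cube started near (10.4, 3.0) and ended near (10.8, 4.1).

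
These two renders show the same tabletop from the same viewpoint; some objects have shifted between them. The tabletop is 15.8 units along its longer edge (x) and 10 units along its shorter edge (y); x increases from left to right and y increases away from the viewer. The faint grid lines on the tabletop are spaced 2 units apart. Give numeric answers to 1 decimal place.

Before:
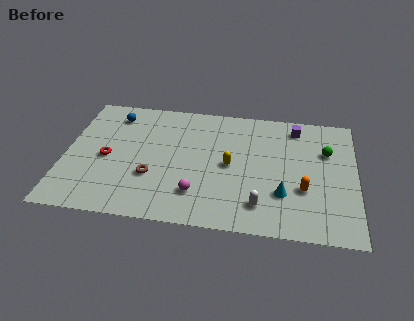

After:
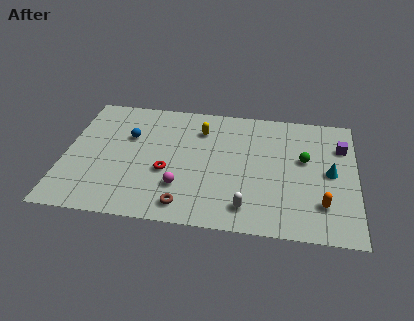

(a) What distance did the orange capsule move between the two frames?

1.4

The orange capsule moved from about (13.0, 3.5) to (14.0, 2.5), a distance of √(1.0² + 1.0²) ≈ 1.4.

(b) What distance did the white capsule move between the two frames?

0.8

The white capsule moved from about (10.7, 2.0) to (10.0, 1.7), a distance of √(0.7² + 0.3²) ≈ 0.8.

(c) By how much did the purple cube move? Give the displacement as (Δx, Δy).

(2.5, -1.3)

The purple cube started near (12.5, 8.5) and ended near (15.0, 7.2).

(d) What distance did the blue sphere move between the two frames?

1.9

The blue sphere moved from about (2.5, 8.2) to (3.4, 6.5), a distance of √(0.9² + 1.7²) ≈ 1.9.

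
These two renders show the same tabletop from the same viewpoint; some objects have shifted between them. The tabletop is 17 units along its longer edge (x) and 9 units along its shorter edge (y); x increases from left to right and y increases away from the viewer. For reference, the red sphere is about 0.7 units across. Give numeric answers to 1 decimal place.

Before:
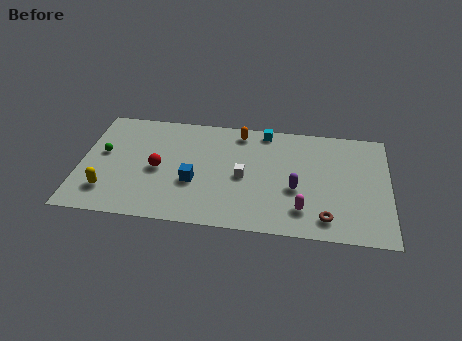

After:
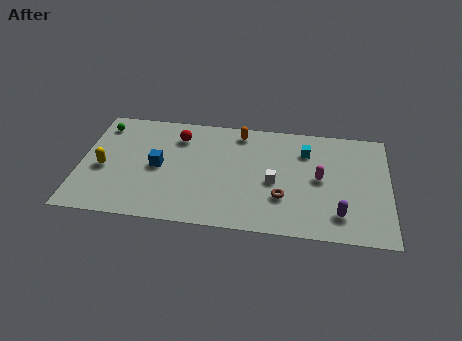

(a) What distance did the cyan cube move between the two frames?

2.7

The cyan cube was near (10.1, 8.1) before and (12.4, 6.7) after, so it travelled √(2.3² + 1.4²) ≈ 2.7 units.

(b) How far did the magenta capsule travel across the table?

2.8

The magenta capsule was near (12.3, 2.0) before and (13.2, 4.6) after, so it travelled √(0.9² + 2.6²) ≈ 2.8 units.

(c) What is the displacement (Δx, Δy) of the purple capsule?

(2.4, -1.7)

The purple capsule started near (11.9, 3.6) and ended near (14.3, 1.9).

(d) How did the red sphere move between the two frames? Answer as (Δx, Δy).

(1.0, 2.8)

From the two frames, the red sphere sits at roughly (4.3, 4.2) before and (5.3, 7.0) after.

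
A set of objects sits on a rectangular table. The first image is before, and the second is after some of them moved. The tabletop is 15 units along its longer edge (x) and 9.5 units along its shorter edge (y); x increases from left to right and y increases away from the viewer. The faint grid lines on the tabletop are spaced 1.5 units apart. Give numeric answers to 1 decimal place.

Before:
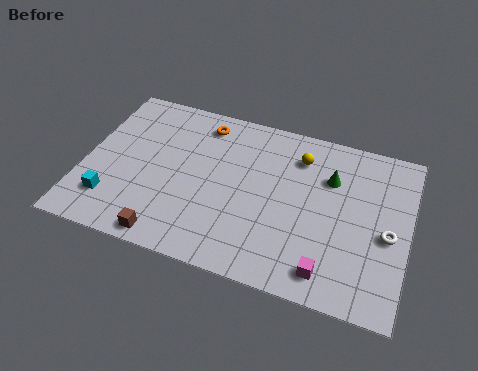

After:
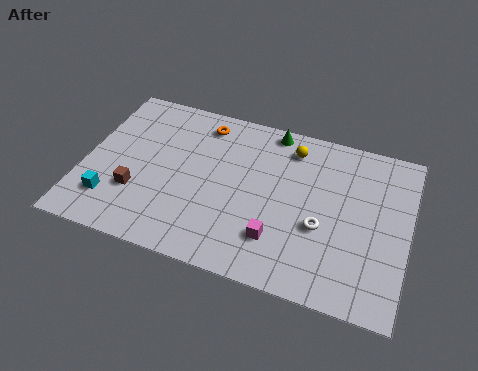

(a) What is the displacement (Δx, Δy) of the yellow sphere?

(-0.4, 0.4)

From the two frames, the yellow sphere sits at roughly (9.8, 7.4) before and (9.4, 7.8) after.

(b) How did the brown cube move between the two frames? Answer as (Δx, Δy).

(-1.7, 2.1)

From the two frames, the brown cube sits at roughly (4.3, 0.9) before and (2.6, 3.0) after.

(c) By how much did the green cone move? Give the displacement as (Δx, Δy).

(-2.9, 2.0)

The green cone started near (11.3, 6.6) and ended near (8.4, 8.6).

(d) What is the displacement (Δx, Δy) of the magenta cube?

(-2.4, 1.0)

From the two frames, the magenta cube sits at roughly (11.6, 1.4) before and (9.2, 2.4) after.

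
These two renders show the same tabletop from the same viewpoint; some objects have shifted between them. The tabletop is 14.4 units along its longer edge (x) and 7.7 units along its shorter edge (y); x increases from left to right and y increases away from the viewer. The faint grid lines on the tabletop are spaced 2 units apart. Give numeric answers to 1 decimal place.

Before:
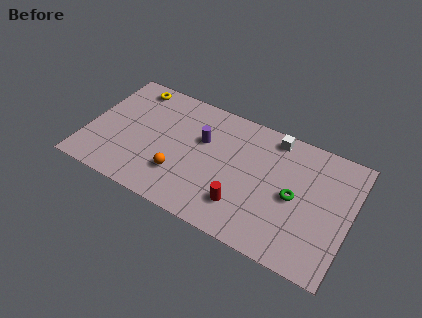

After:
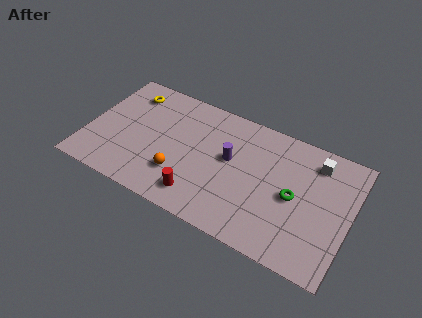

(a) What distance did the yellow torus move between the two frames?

0.5

The yellow torus was near (2.0, 6.7) before and (1.9, 6.2) after, so it travelled √(0.1² + 0.5²) ≈ 0.5 units.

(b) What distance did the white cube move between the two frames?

2.5

From (9.9, 6.8) to (12.3, 6.3), the white cube covered √(2.4² + 0.5²) ≈ 2.5 units.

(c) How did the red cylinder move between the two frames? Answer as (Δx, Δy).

(-2.3, -0.5)

The red cylinder started near (8.8, 1.9) and ended near (6.5, 1.4).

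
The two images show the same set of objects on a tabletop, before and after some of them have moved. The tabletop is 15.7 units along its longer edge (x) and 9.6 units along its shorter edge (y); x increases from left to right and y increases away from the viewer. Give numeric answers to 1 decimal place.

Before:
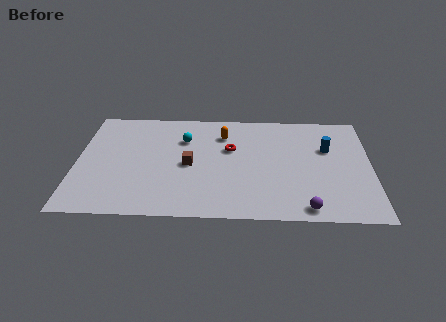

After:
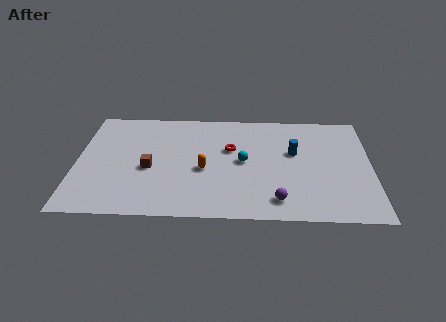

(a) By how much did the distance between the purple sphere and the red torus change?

-1.3

They were about 6.4 units apart before and 5.1 after — 1.3 units closer together.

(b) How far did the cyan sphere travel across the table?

3.7

From (5.7, 6.8) to (8.9, 4.9), the cyan sphere covered √(3.2² + 1.9²) ≈ 3.7 units.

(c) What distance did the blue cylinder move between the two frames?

1.8

The blue cylinder was near (13.4, 6.2) before and (11.6, 5.8) after, so it travelled √(1.8² + 0.4²) ≈ 1.8 units.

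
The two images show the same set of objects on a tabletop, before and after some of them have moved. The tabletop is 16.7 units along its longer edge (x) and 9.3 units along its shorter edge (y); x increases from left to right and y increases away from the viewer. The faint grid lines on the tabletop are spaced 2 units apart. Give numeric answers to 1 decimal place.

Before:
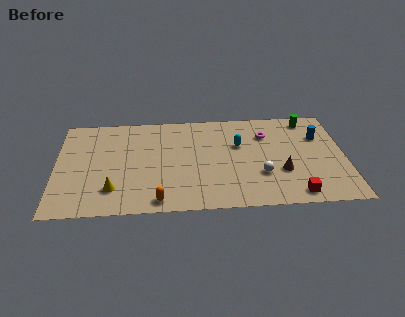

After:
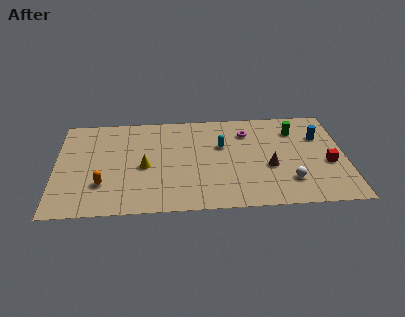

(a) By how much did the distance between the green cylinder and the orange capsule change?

+0.7

The distance was about 11.3 in the first image and 12.0 in the second, so they moved 0.7 units further apart.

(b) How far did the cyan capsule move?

1.0

From (10.6, 5.9) to (9.6, 5.9), the cyan capsule covered √(1.0² + 0.0²) ≈ 1.0 units.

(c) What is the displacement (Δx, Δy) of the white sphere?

(1.6, -0.7)

The white sphere was at about (11.8, 3.0) and moved to about (13.4, 2.3).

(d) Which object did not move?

the blue cylinder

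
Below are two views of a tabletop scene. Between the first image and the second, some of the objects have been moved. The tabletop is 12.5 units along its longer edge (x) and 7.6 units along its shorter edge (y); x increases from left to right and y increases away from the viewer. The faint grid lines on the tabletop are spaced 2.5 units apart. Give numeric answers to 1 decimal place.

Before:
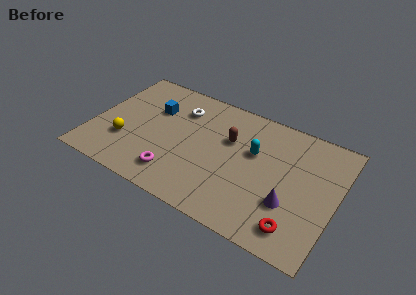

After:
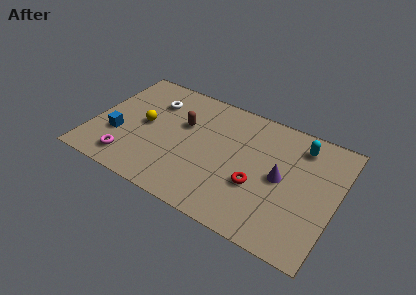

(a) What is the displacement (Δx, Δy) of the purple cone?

(-0.6, 1.3)

The purple cone started near (10.3, 2.5) and ended near (9.7, 3.8).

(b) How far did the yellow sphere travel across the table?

1.7

From (1.8, 2.4) to (2.6, 3.9), the yellow sphere covered √(0.8² + 1.5²) ≈ 1.7 units.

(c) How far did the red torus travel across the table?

2.7

From (10.8, 1.3) to (8.6, 2.8), the red torus covered √(2.2² + 1.5²) ≈ 2.7 units.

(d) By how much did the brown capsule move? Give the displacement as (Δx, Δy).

(-2.4, -0.1)

The brown capsule was at about (6.9, 4.9) and moved to about (4.5, 4.8).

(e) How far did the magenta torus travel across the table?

2.4

The magenta torus moved from about (4.6, 1.5) to (2.2, 1.3), a distance of √(2.4² + 0.2²) ≈ 2.4.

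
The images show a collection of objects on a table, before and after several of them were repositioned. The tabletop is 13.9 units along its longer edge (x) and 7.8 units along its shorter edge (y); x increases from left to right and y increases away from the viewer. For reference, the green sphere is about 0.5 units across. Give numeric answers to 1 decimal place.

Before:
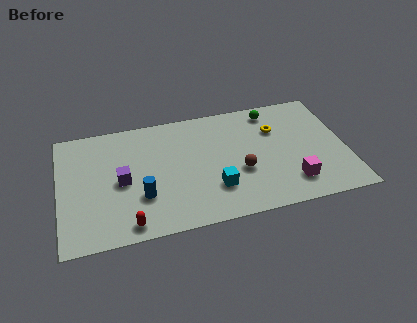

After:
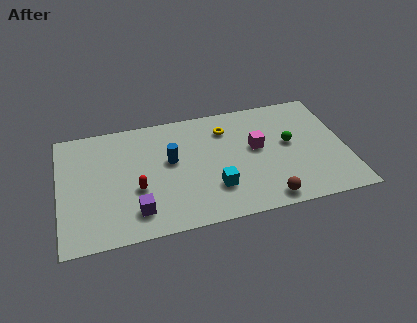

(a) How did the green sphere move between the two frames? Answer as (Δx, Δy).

(0.7, -2.4)

From the two frames, the green sphere sits at roughly (10.5, 6.7) before and (11.2, 4.3) after.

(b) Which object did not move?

the cyan cube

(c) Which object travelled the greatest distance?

the magenta cube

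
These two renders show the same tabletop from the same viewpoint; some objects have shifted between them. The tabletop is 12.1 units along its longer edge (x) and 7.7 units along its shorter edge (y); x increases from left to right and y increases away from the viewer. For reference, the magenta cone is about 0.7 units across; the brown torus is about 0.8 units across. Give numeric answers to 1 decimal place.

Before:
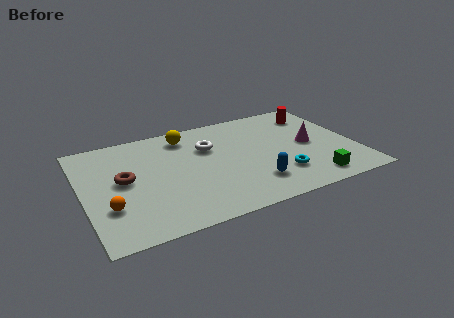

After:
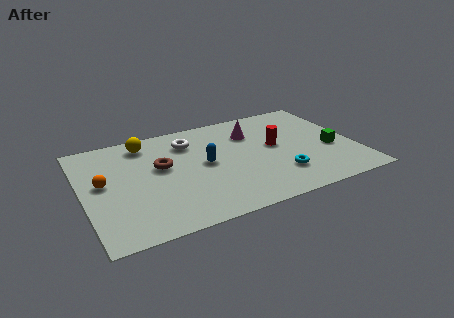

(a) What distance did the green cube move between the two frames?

2.3

The green cube was near (9.8, 1.1) before and (11.0, 3.1) after, so it travelled √(1.2² + 2.0²) ≈ 2.3 units.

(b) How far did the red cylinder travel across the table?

2.8

From (10.7, 6.1) to (8.6, 4.2), the red cylinder covered √(2.1² + 1.9²) ≈ 2.8 units.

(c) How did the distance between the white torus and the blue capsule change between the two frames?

-1.8

The distance was about 3.8 in the first image and 2.0 in the second, so they moved 1.8 units closer together.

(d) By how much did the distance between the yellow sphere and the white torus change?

+0.5

They were about 1.5 units apart before and 2.0 after — 0.5 units further apart.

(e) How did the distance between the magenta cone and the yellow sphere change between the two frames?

-1.1

Before: roughly 5.9 units apart; after: 4.8. That's 1.1 units closer together.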